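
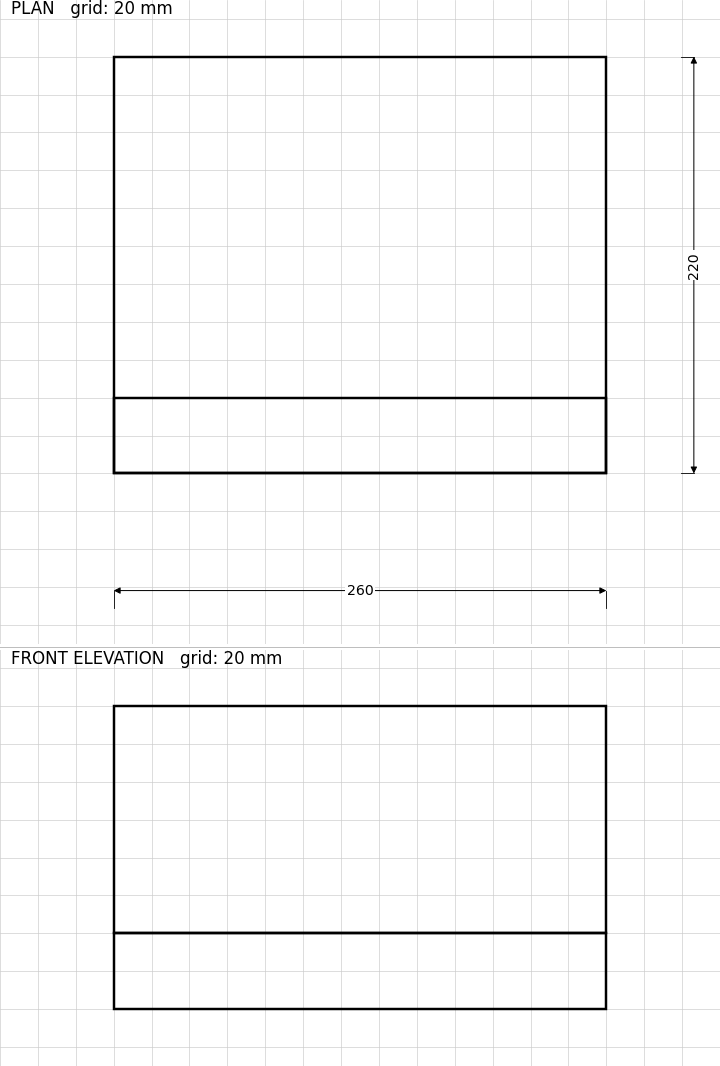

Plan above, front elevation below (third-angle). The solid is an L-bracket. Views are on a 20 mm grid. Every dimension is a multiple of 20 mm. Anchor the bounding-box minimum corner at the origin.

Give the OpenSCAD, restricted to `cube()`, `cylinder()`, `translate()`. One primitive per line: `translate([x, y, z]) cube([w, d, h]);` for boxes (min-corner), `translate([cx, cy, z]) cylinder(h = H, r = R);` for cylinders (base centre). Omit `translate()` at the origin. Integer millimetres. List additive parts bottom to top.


cube([260, 220, 40]);
translate([0, 0, 40]) cube([260, 40, 120]);


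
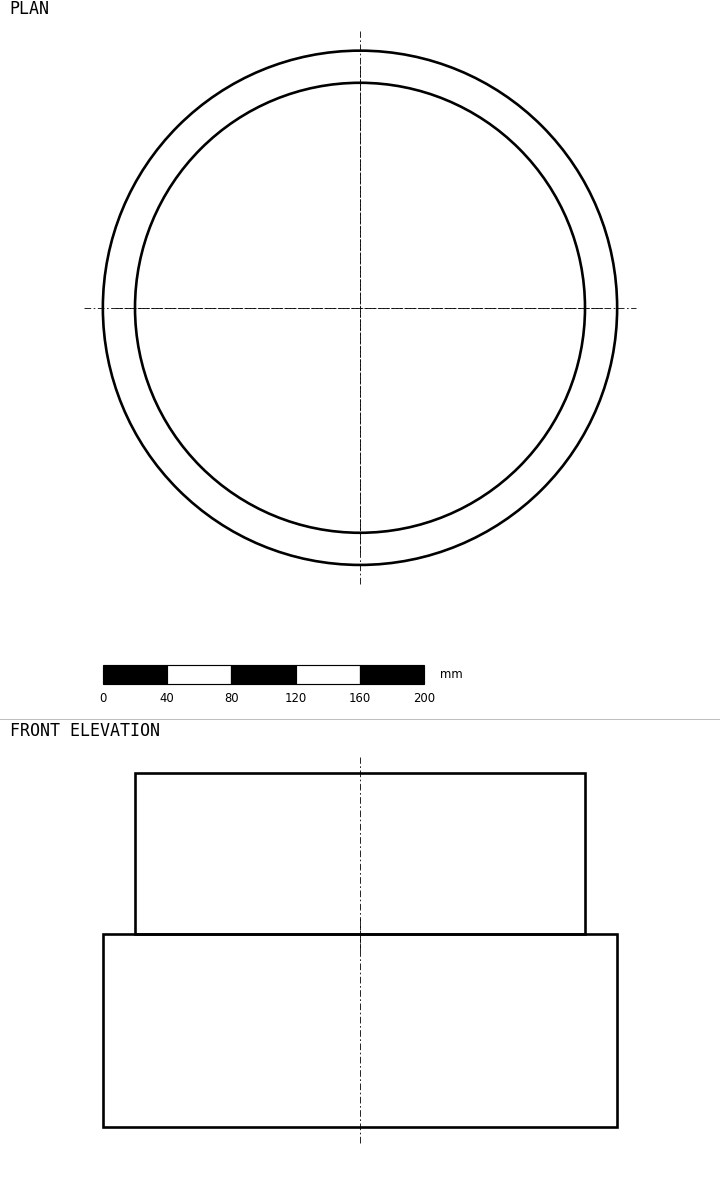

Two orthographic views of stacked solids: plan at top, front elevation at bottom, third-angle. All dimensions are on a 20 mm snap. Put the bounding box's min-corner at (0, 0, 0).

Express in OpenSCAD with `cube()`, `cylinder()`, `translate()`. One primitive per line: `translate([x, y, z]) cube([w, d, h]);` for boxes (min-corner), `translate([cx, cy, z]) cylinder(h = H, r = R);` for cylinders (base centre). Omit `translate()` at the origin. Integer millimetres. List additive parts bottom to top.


translate([160, 160, 0]) cylinder(h = 120, r = 160);
translate([160, 160, 120]) cylinder(h = 100, r = 140);


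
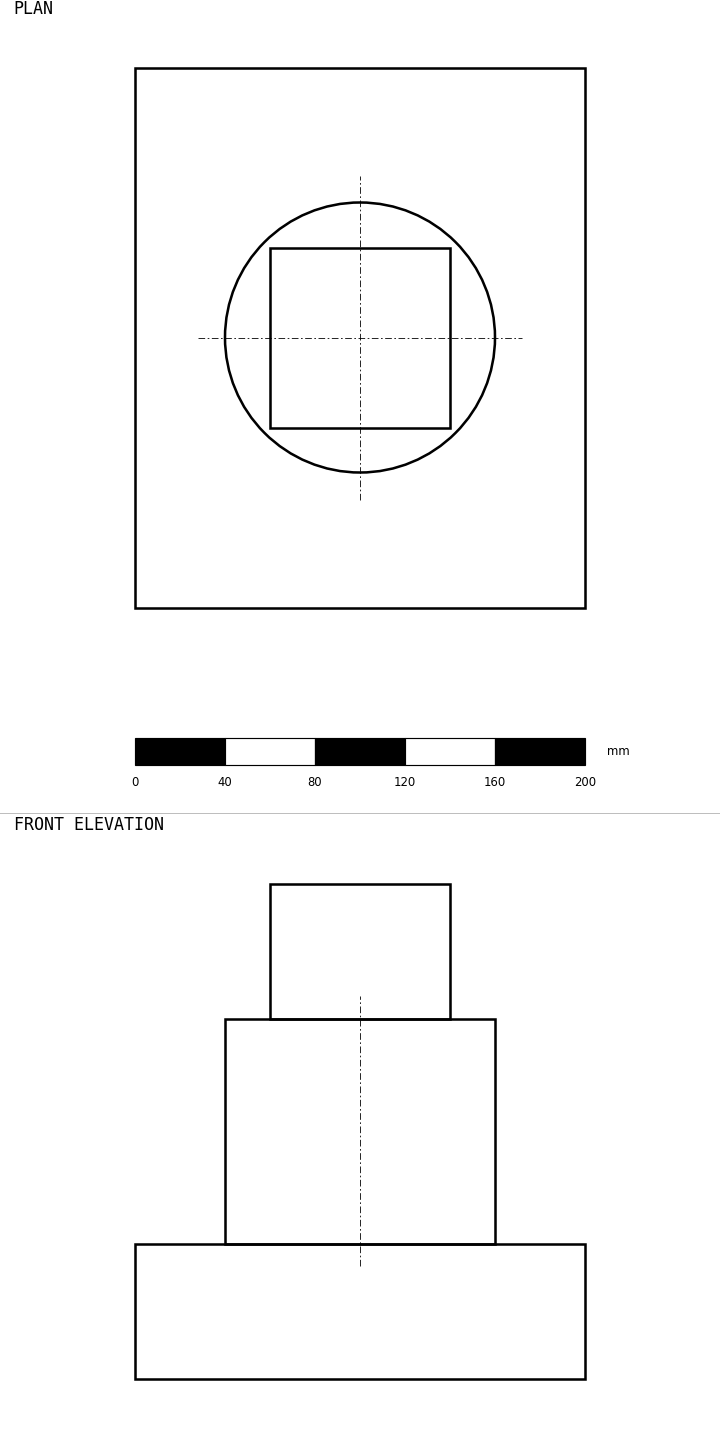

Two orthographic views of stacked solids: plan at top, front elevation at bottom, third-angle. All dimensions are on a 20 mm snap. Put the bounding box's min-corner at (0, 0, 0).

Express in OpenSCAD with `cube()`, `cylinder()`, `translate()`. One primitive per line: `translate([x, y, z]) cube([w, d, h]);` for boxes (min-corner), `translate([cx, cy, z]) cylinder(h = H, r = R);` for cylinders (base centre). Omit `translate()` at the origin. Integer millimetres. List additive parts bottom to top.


cube([200, 240, 60]);
translate([100, 120, 60]) cylinder(h = 100, r = 60);
translate([60, 80, 160]) cube([80, 80, 60]);


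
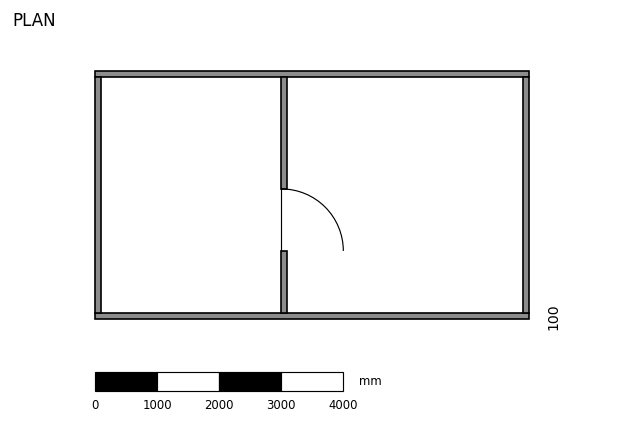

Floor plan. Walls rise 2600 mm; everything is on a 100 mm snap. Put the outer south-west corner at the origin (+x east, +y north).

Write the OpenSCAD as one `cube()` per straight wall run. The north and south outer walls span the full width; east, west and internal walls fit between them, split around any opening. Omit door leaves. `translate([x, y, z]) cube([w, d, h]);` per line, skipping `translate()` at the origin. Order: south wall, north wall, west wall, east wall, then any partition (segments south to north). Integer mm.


cube([7000, 100, 2600]);
translate([0, 3900, 0]) cube([7000, 100, 2600]);
translate([0, 100, 0]) cube([100, 3800, 2600]);
translate([6900, 100, 0]) cube([100, 3800, 2600]);
translate([3000, 100, 0]) cube([100, 1000, 2600]);
translate([3000, 2100, 0]) cube([100, 1800, 2600]);


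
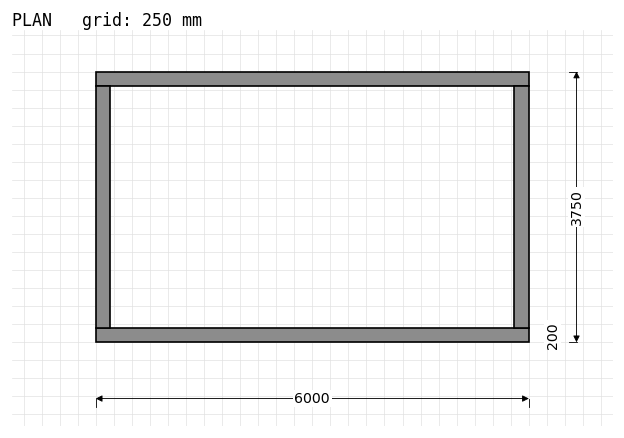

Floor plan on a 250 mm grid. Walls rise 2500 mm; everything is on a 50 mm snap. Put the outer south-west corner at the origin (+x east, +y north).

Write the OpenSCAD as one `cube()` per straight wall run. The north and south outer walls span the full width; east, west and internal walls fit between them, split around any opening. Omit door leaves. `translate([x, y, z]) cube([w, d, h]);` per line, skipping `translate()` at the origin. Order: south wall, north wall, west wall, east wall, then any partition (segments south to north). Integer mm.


cube([6000, 200, 2500]);
translate([0, 3550, 0]) cube([6000, 200, 2500]);
translate([0, 200, 0]) cube([200, 3350, 2500]);
translate([5800, 200, 0]) cube([200, 3350, 2500]);


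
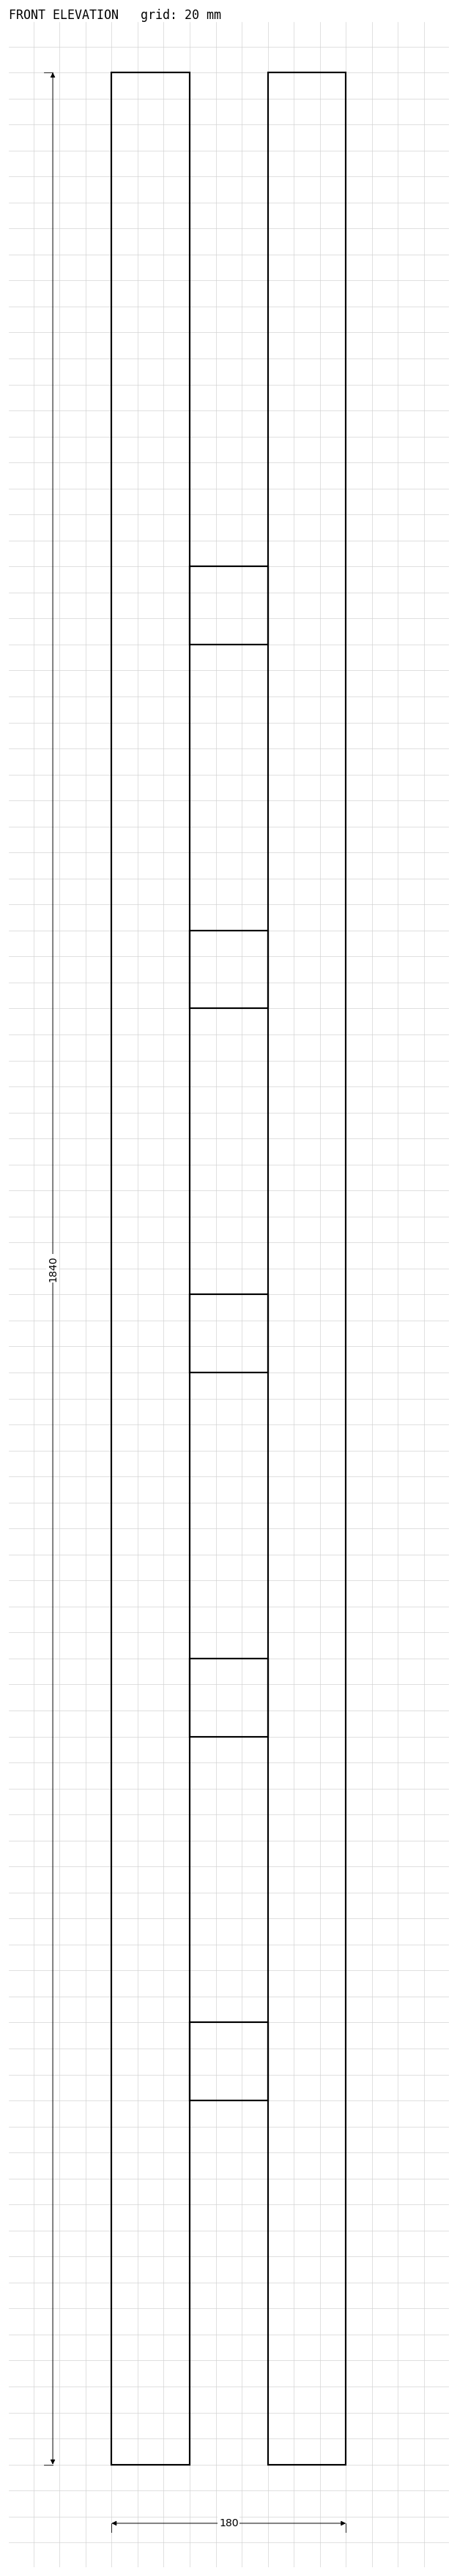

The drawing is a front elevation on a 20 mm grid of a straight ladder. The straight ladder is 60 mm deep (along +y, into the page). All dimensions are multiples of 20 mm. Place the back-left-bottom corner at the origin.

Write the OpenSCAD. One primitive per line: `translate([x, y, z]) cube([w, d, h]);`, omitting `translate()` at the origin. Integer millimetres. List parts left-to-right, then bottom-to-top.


cube([60, 60, 1840]);
translate([60, 0, 280]) cube([60, 60, 60]);
translate([60, 0, 560]) cube([60, 60, 60]);
translate([60, 0, 840]) cube([60, 60, 60]);
translate([60, 0, 1120]) cube([60, 60, 60]);
translate([60, 0, 1400]) cube([60, 60, 60]);
translate([120, 0, 0]) cube([60, 60, 1840]);


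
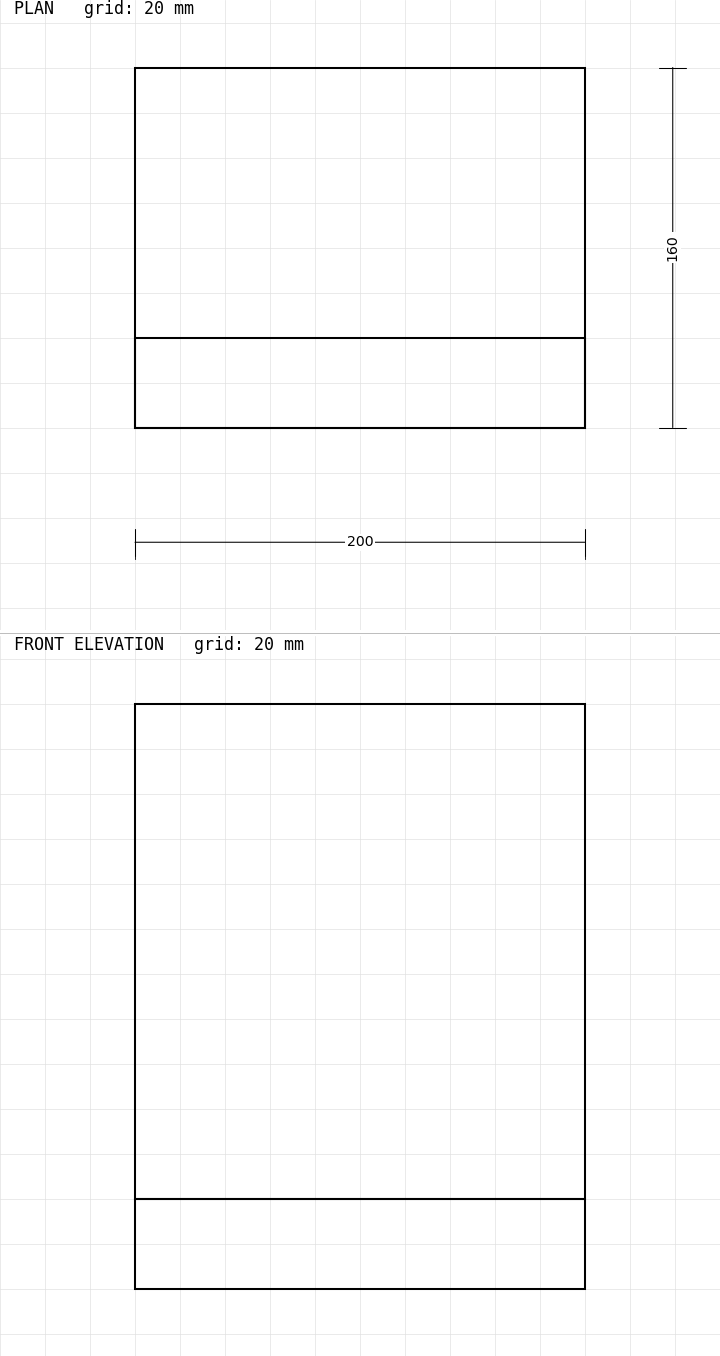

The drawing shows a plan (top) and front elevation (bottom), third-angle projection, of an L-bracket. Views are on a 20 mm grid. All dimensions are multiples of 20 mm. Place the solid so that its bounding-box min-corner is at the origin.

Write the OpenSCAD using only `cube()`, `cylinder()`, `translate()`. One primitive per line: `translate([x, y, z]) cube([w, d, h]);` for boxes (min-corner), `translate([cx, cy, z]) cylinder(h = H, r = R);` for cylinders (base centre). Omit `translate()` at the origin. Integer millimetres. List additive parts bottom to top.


cube([200, 160, 40]);
translate([0, 0, 40]) cube([200, 40, 220]);


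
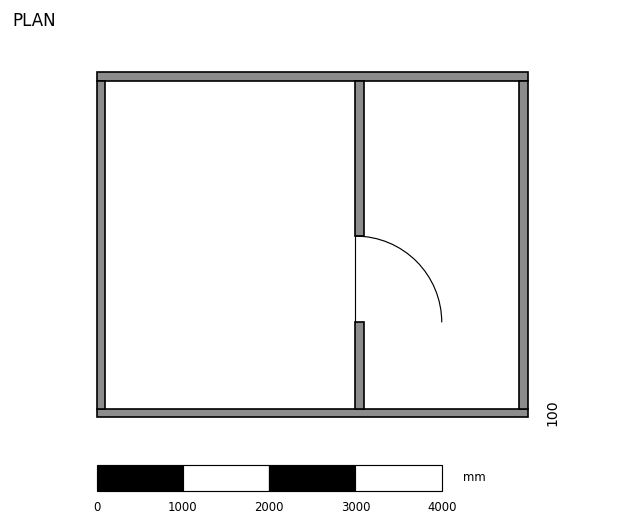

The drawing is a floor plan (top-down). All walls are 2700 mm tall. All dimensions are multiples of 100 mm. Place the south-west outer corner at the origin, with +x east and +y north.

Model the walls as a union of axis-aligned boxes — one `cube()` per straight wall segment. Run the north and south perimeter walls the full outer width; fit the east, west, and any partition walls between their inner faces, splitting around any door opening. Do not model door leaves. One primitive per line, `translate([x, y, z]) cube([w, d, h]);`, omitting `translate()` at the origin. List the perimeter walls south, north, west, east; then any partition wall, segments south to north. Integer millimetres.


cube([5000, 100, 2700]);
translate([0, 3900, 0]) cube([5000, 100, 2700]);
translate([0, 100, 0]) cube([100, 3800, 2700]);
translate([4900, 100, 0]) cube([100, 3800, 2700]);
translate([3000, 100, 0]) cube([100, 1000, 2700]);
translate([3000, 2100, 0]) cube([100, 1800, 2700]);


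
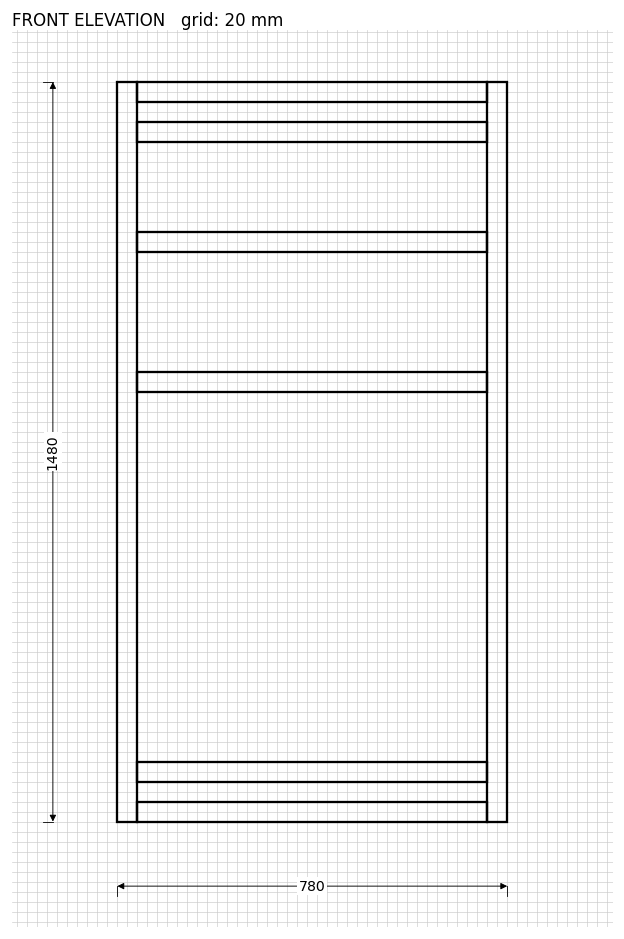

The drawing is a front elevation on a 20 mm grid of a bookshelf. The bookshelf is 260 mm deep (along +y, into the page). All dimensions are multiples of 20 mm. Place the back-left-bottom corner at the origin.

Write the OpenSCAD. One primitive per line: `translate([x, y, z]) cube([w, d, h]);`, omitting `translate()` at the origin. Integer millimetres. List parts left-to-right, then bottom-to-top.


cube([40, 260, 1480]);
translate([40, 0, 0]) cube([700, 260, 40]);
translate([40, 0, 80]) cube([700, 260, 40]);
translate([40, 0, 860]) cube([700, 260, 40]);
translate([40, 0, 1140]) cube([700, 260, 40]);
translate([40, 0, 1360]) cube([700, 260, 40]);
translate([40, 0, 1440]) cube([700, 260, 40]);
translate([740, 0, 0]) cube([40, 260, 1480]);


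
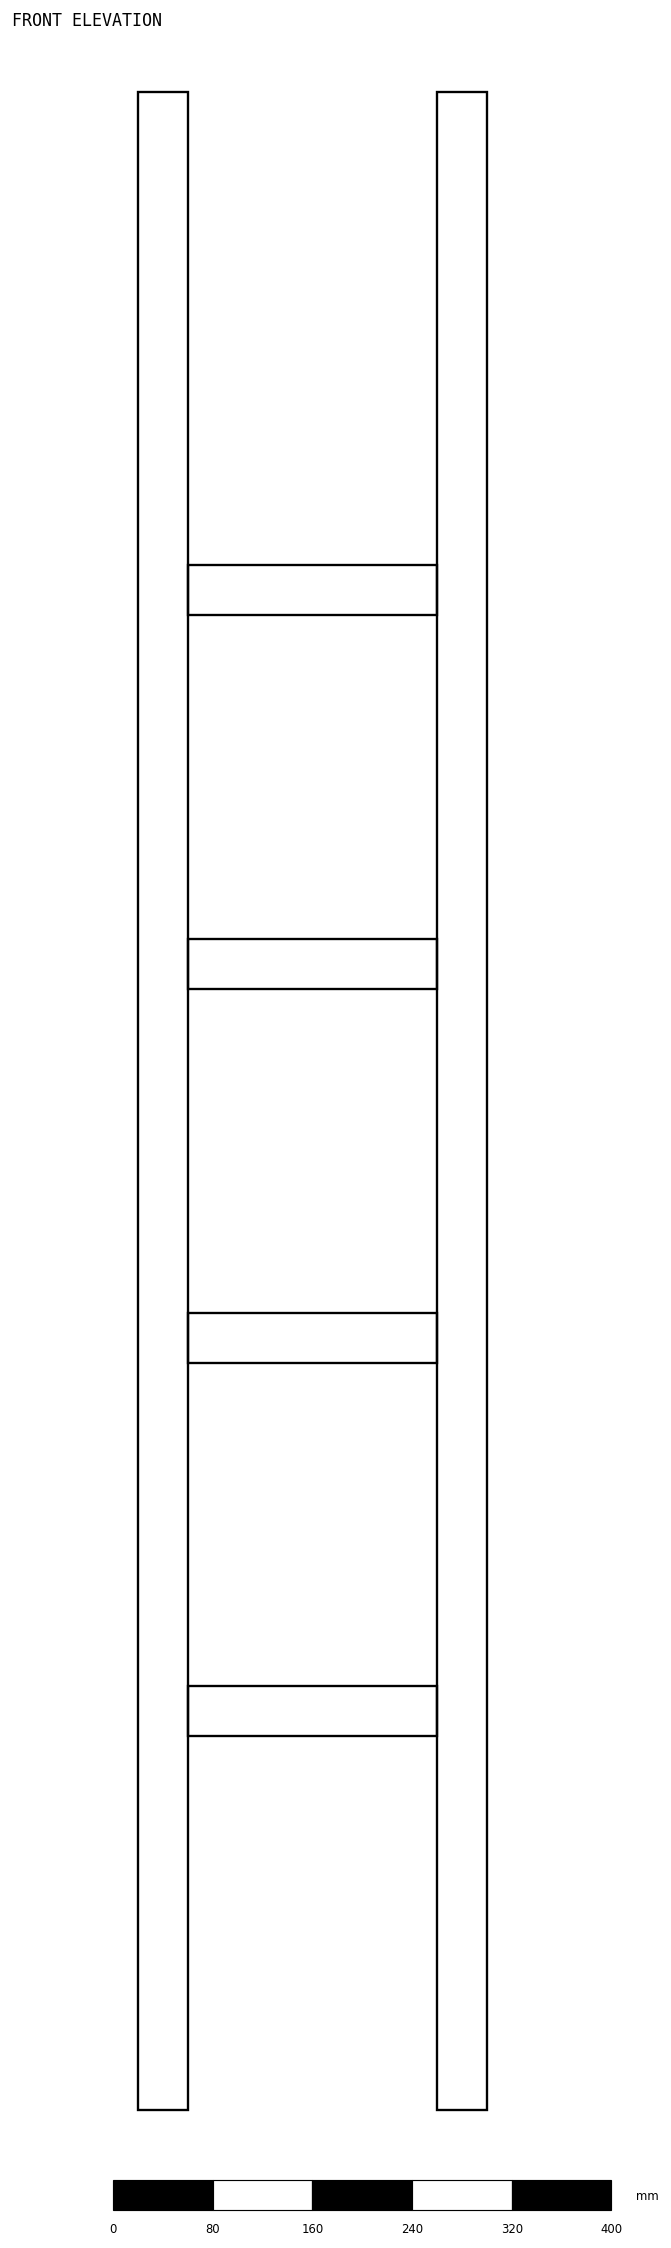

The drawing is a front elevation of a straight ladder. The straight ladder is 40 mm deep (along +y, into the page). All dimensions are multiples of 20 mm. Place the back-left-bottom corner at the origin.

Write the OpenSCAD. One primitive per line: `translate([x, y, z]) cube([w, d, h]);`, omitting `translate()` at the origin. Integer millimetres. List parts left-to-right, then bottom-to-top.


cube([40, 40, 1620]);
translate([40, 0, 300]) cube([200, 40, 40]);
translate([40, 0, 600]) cube([200, 40, 40]);
translate([40, 0, 900]) cube([200, 40, 40]);
translate([40, 0, 1200]) cube([200, 40, 40]);
translate([240, 0, 0]) cube([40, 40, 1620]);


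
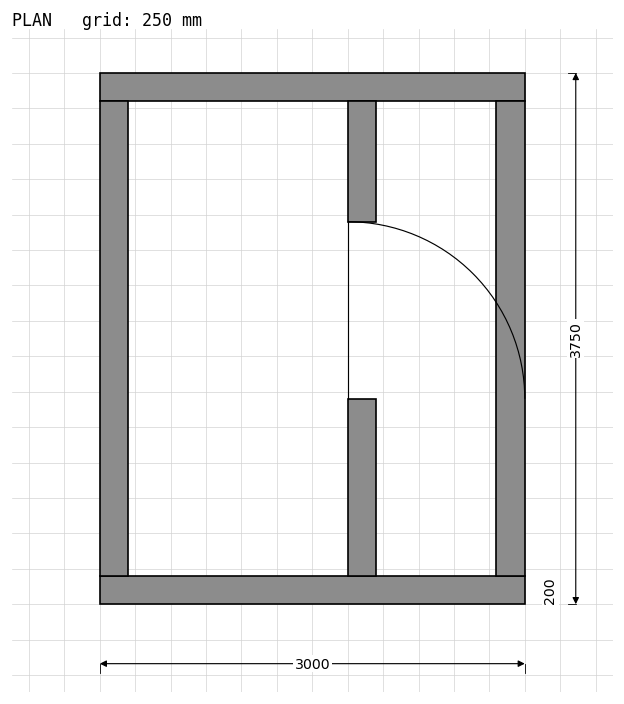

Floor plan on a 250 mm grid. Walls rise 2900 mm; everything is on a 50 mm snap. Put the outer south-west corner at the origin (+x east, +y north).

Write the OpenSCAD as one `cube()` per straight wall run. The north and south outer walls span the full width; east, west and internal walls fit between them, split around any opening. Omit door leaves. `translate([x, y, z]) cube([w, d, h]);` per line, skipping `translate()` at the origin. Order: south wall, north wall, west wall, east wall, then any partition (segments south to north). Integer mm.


cube([3000, 200, 2900]);
translate([0, 3550, 0]) cube([3000, 200, 2900]);
translate([0, 200, 0]) cube([200, 3350, 2900]);
translate([2800, 200, 0]) cube([200, 3350, 2900]);
translate([1750, 200, 0]) cube([200, 1250, 2900]);
translate([1750, 2700, 0]) cube([200, 850, 2900]);


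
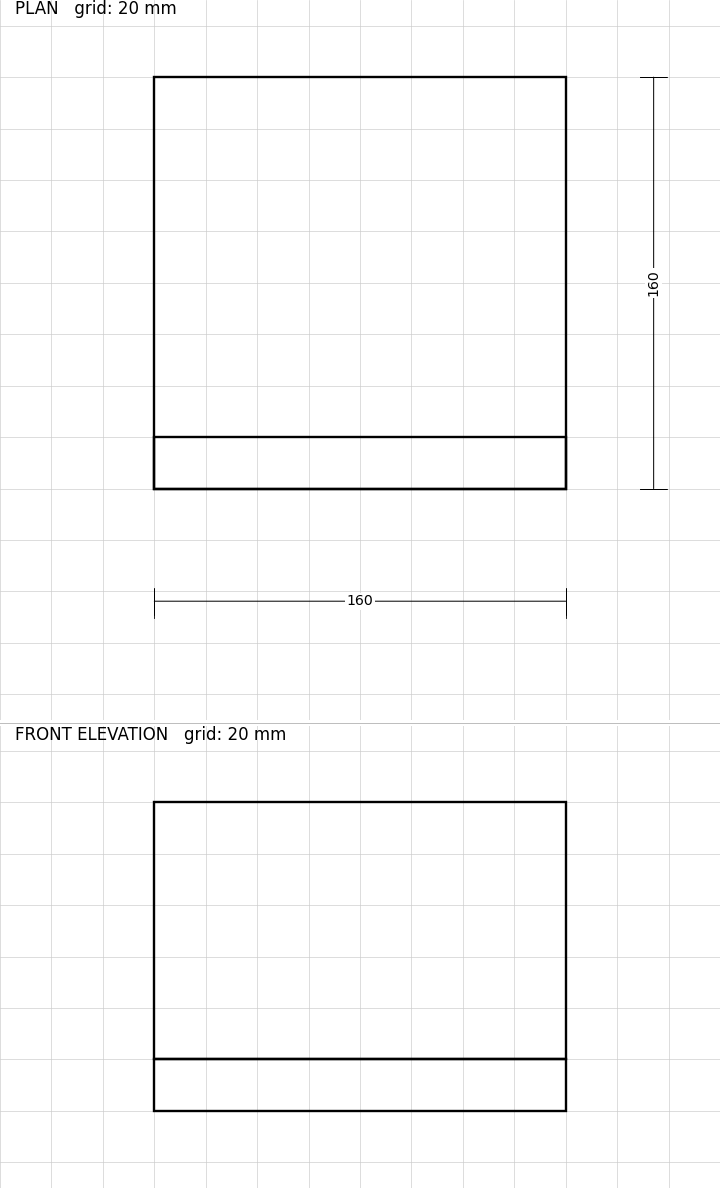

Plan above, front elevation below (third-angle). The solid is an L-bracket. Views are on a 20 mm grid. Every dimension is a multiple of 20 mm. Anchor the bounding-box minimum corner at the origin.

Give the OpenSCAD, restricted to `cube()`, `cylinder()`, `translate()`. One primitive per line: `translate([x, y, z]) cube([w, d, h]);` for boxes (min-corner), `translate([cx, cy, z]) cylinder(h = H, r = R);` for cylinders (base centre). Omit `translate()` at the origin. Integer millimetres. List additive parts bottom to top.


cube([160, 160, 20]);
translate([0, 0, 20]) cube([160, 20, 100]);


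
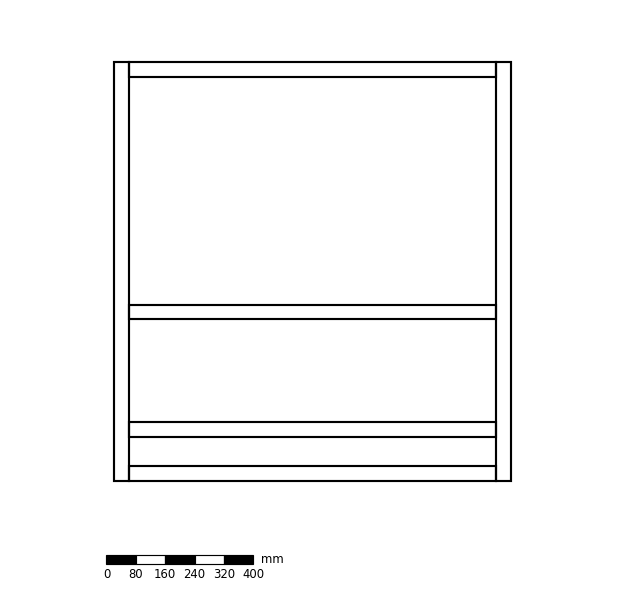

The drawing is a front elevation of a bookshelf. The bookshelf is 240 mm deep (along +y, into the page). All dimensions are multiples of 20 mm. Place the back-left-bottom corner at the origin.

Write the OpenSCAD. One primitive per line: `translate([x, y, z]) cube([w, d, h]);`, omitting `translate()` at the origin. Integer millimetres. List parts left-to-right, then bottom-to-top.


cube([40, 240, 1140]);
translate([40, 0, 0]) cube([1000, 240, 40]);
translate([40, 0, 120]) cube([1000, 240, 40]);
translate([40, 0, 440]) cube([1000, 240, 40]);
translate([40, 0, 1100]) cube([1000, 240, 40]);
translate([1040, 0, 0]) cube([40, 240, 1140]);


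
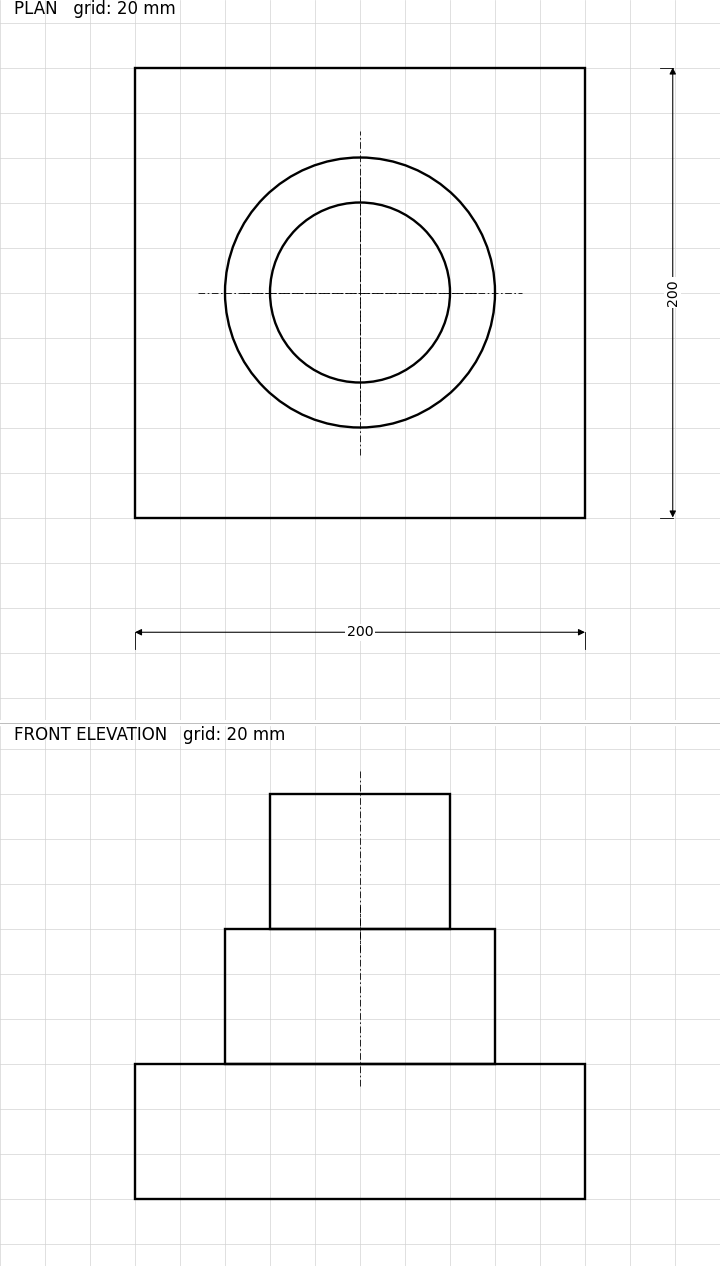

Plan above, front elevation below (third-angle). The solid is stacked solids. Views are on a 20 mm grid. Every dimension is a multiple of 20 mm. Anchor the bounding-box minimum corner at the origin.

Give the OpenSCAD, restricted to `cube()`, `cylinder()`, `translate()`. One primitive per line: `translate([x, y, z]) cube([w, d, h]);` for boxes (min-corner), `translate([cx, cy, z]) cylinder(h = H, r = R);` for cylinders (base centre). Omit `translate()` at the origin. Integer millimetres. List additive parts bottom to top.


cube([200, 200, 60]);
translate([100, 100, 60]) cylinder(h = 60, r = 60);
translate([100, 100, 120]) cylinder(h = 60, r = 40);


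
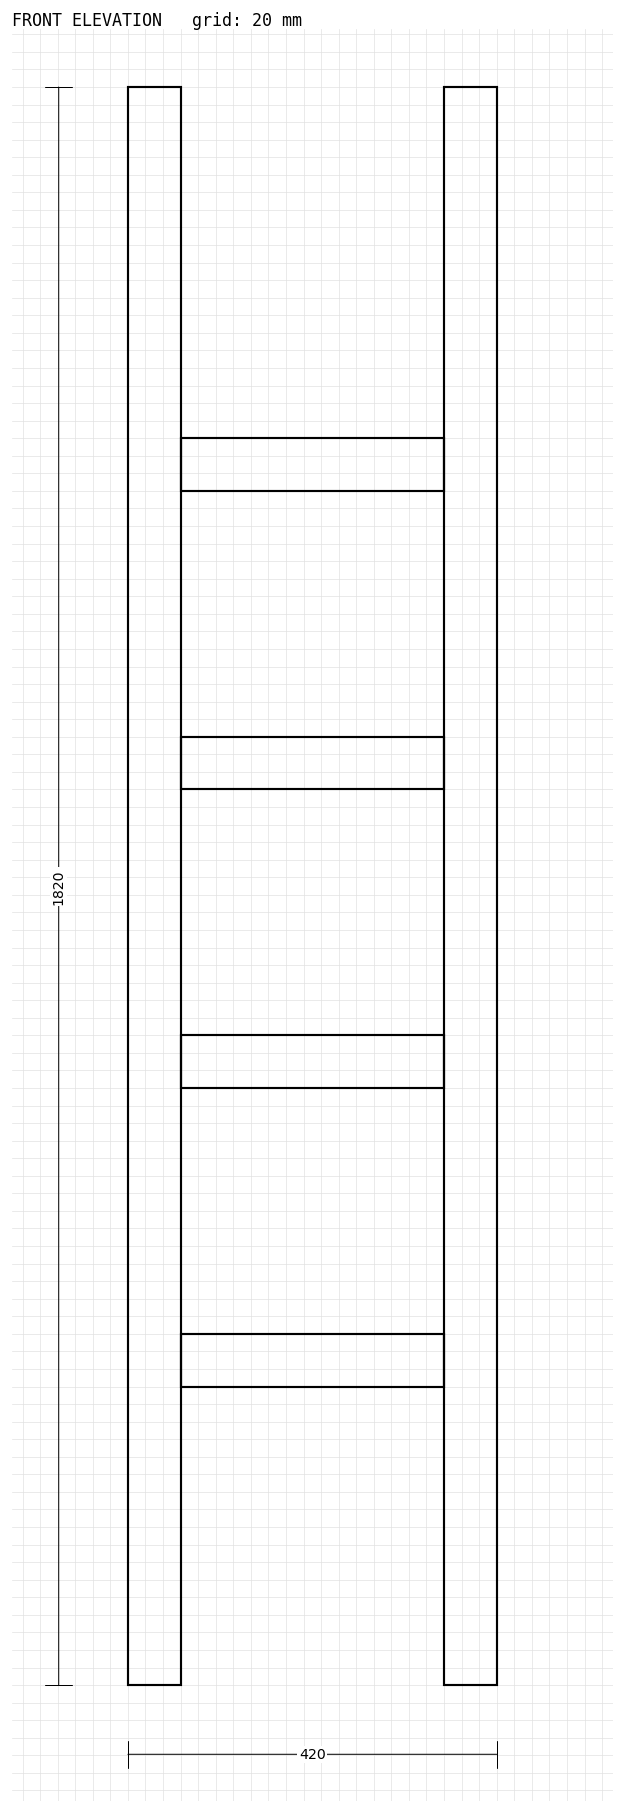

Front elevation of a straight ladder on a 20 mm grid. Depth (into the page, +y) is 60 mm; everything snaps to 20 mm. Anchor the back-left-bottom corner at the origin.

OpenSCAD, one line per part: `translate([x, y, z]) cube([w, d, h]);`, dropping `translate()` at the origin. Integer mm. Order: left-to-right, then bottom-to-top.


cube([60, 60, 1820]);
translate([60, 0, 340]) cube([300, 60, 60]);
translate([60, 0, 680]) cube([300, 60, 60]);
translate([60, 0, 1020]) cube([300, 60, 60]);
translate([60, 0, 1360]) cube([300, 60, 60]);
translate([360, 0, 0]) cube([60, 60, 1820]);


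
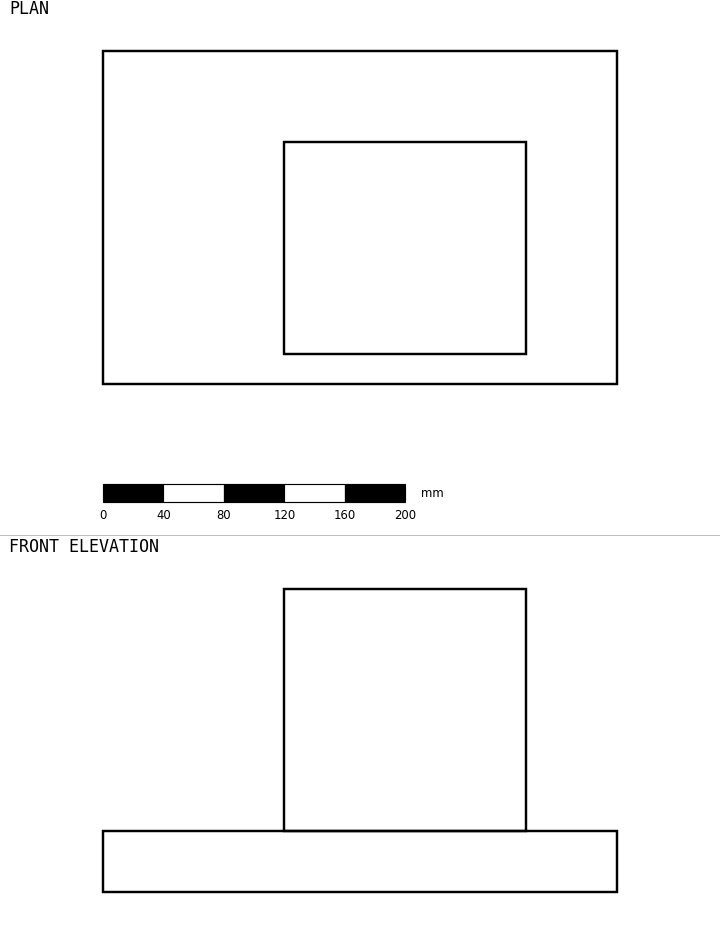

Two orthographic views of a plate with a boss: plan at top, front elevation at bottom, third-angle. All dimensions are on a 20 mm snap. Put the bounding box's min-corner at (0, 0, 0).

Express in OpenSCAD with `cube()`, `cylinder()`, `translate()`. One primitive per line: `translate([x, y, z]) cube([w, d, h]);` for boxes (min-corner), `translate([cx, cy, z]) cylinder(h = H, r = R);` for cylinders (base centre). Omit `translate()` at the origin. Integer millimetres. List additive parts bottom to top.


cube([340, 220, 40]);
translate([120, 20, 40]) cube([160, 140, 160]);


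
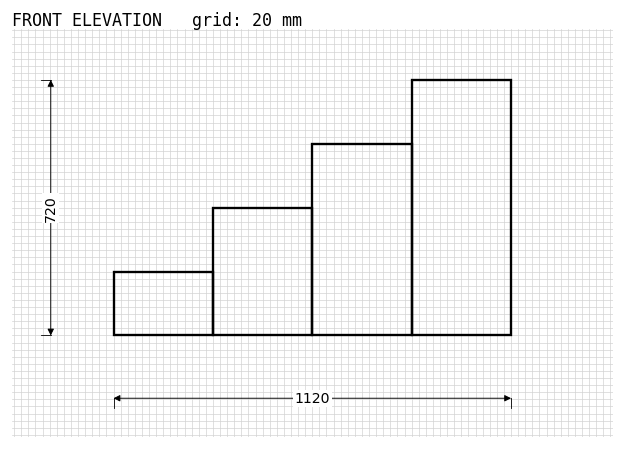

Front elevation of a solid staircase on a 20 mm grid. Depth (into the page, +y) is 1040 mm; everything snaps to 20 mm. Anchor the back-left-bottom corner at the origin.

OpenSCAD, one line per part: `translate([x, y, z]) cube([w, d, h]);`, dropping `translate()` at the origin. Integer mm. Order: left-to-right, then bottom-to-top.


cube([280, 1040, 180]);
translate([280, 0, 0]) cube([280, 1040, 360]);
translate([560, 0, 0]) cube([280, 1040, 540]);
translate([840, 0, 0]) cube([280, 1040, 720]);


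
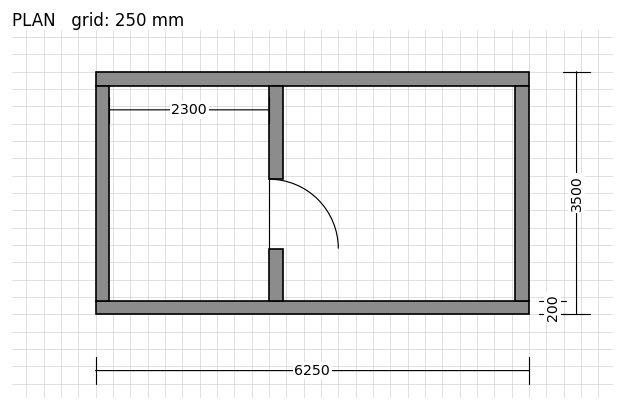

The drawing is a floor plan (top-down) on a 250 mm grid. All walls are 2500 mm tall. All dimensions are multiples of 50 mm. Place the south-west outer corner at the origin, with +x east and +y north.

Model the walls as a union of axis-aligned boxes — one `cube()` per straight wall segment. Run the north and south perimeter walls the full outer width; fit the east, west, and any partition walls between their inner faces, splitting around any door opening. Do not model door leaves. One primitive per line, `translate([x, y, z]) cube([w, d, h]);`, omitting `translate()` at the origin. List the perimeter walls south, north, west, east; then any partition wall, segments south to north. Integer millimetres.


cube([6250, 200, 2500]);
translate([0, 3300, 0]) cube([6250, 200, 2500]);
translate([0, 200, 0]) cube([200, 3100, 2500]);
translate([6050, 200, 0]) cube([200, 3100, 2500]);
translate([2500, 200, 0]) cube([200, 750, 2500]);
translate([2500, 1950, 0]) cube([200, 1350, 2500]);


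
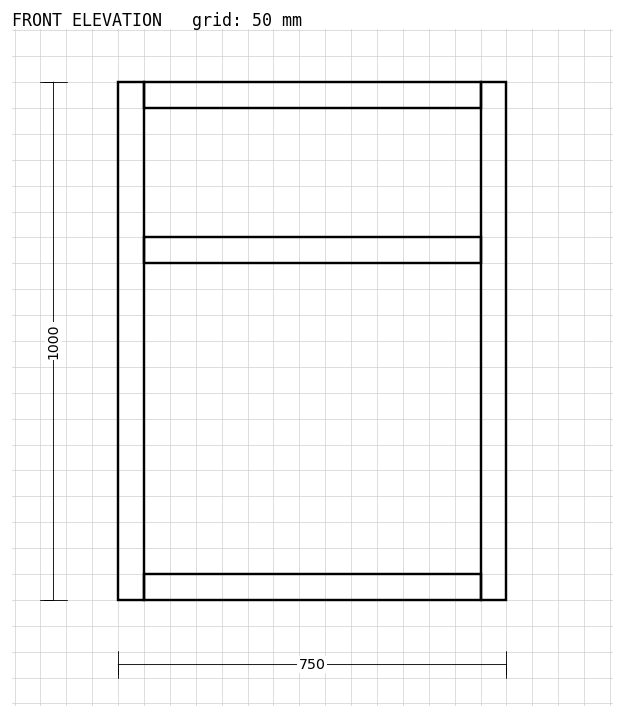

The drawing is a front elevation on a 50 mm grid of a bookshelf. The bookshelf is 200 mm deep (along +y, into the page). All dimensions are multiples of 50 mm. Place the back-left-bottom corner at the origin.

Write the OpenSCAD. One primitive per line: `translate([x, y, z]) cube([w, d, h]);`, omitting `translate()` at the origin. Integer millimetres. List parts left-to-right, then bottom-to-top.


cube([50, 200, 1000]);
translate([50, 0, 0]) cube([650, 200, 50]);
translate([50, 0, 650]) cube([650, 200, 50]);
translate([50, 0, 950]) cube([650, 200, 50]);
translate([700, 0, 0]) cube([50, 200, 1000]);


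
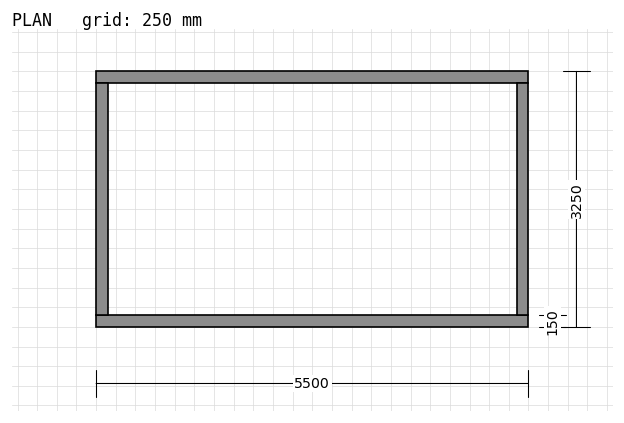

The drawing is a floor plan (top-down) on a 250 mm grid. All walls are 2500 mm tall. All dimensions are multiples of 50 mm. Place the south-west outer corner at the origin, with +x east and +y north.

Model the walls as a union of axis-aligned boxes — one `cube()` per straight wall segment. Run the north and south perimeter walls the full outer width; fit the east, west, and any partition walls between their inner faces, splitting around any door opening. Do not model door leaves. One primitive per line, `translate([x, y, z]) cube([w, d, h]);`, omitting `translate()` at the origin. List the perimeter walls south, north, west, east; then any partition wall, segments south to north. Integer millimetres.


cube([5500, 150, 2500]);
translate([0, 3100, 0]) cube([5500, 150, 2500]);
translate([0, 150, 0]) cube([150, 2950, 2500]);
translate([5350, 150, 0]) cube([150, 2950, 2500]);


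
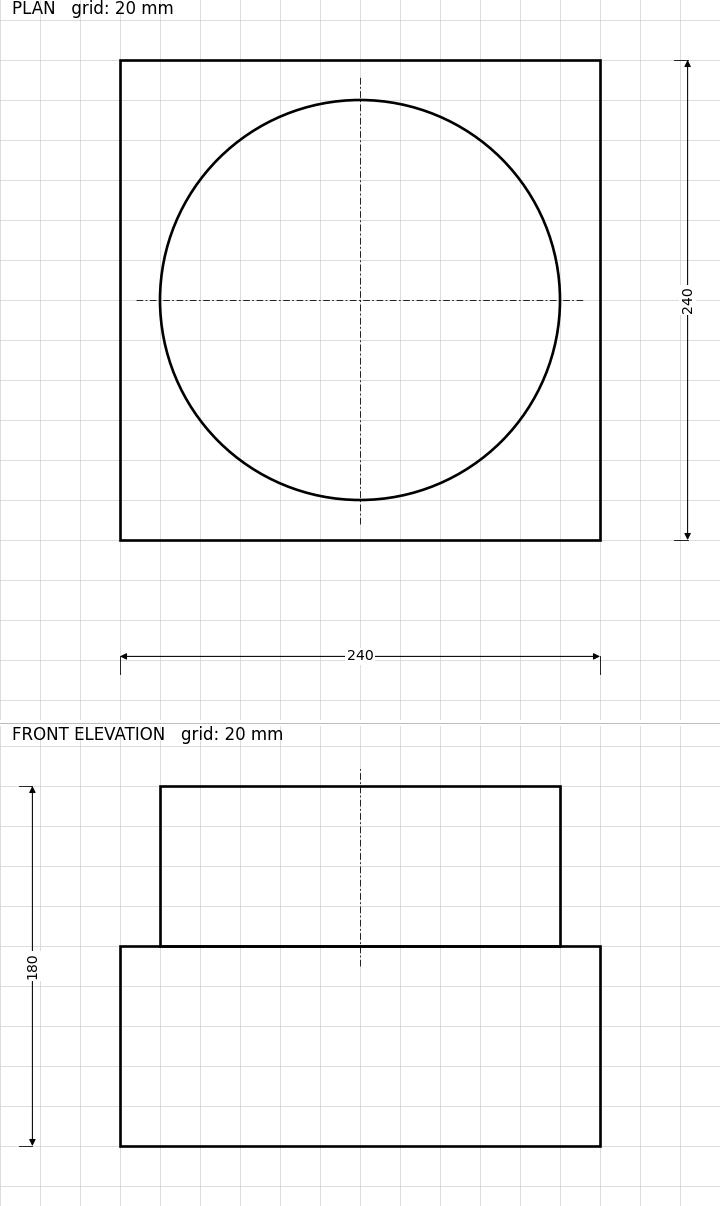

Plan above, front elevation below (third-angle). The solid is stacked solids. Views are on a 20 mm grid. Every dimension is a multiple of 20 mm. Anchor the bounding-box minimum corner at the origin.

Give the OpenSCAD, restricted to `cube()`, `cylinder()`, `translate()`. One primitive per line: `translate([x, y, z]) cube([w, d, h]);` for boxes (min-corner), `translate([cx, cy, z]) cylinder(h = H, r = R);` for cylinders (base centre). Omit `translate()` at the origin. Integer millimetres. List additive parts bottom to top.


cube([240, 240, 100]);
translate([120, 120, 100]) cylinder(h = 80, r = 100);


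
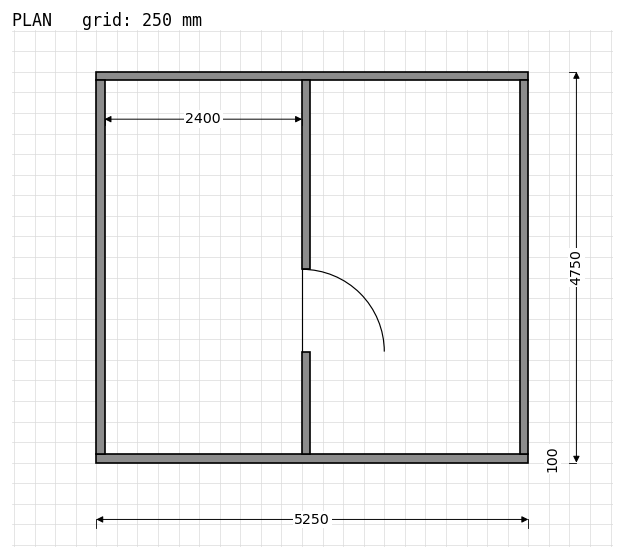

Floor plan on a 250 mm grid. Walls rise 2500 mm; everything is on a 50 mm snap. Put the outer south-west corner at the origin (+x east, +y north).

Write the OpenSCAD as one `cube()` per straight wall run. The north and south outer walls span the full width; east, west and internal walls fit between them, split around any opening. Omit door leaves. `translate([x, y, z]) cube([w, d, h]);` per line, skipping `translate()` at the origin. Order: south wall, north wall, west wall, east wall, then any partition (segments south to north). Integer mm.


cube([5250, 100, 2500]);
translate([0, 4650, 0]) cube([5250, 100, 2500]);
translate([0, 100, 0]) cube([100, 4550, 2500]);
translate([5150, 100, 0]) cube([100, 4550, 2500]);
translate([2500, 100, 0]) cube([100, 1250, 2500]);
translate([2500, 2350, 0]) cube([100, 2300, 2500]);


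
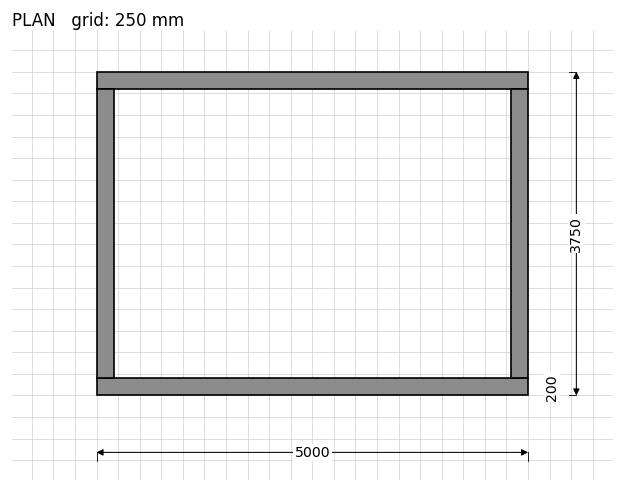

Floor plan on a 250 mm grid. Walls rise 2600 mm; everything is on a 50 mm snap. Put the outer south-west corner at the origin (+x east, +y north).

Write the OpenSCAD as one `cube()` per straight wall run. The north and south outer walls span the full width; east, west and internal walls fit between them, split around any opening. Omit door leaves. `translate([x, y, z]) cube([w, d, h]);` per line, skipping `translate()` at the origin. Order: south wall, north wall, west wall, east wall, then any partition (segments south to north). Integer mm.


cube([5000, 200, 2600]);
translate([0, 3550, 0]) cube([5000, 200, 2600]);
translate([0, 200, 0]) cube([200, 3350, 2600]);
translate([4800, 200, 0]) cube([200, 3350, 2600]);


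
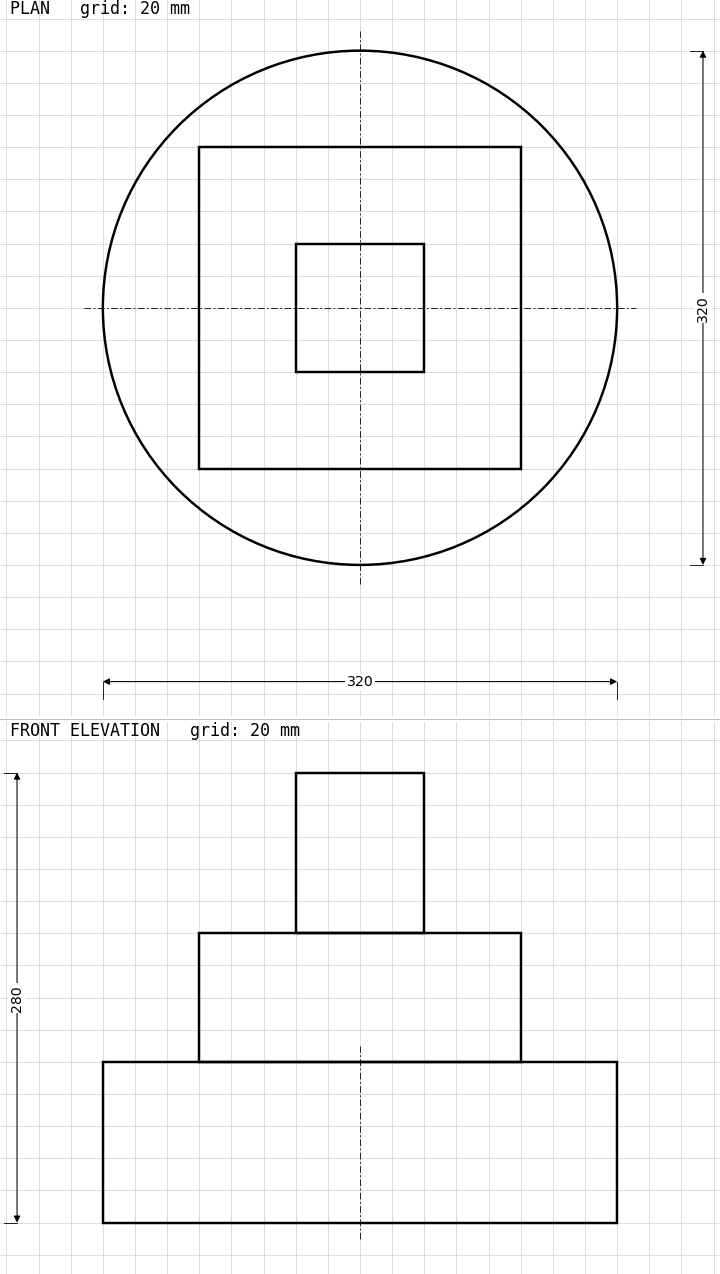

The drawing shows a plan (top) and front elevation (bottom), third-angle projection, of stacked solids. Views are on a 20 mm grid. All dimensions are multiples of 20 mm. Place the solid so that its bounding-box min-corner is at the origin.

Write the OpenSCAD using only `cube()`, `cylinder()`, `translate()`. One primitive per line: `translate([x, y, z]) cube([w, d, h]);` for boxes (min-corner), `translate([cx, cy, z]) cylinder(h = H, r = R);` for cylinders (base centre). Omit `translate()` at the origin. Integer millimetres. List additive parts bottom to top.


translate([160, 160, 0]) cylinder(h = 100, r = 160);
translate([60, 60, 100]) cube([200, 200, 80]);
translate([120, 120, 180]) cube([80, 80, 100]);


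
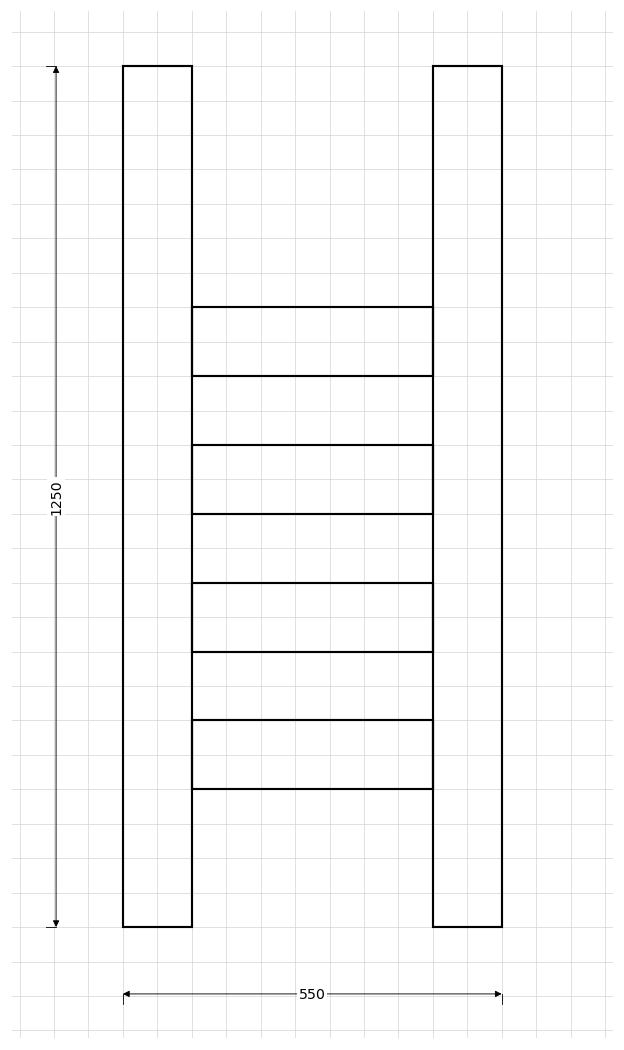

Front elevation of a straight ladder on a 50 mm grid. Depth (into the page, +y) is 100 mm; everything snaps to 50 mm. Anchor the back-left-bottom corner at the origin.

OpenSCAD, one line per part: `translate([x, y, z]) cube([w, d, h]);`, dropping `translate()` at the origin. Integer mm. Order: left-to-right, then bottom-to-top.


cube([100, 100, 1250]);
translate([100, 0, 200]) cube([350, 100, 100]);
translate([100, 0, 400]) cube([350, 100, 100]);
translate([100, 0, 600]) cube([350, 100, 100]);
translate([100, 0, 800]) cube([350, 100, 100]);
translate([450, 0, 0]) cube([100, 100, 1250]);


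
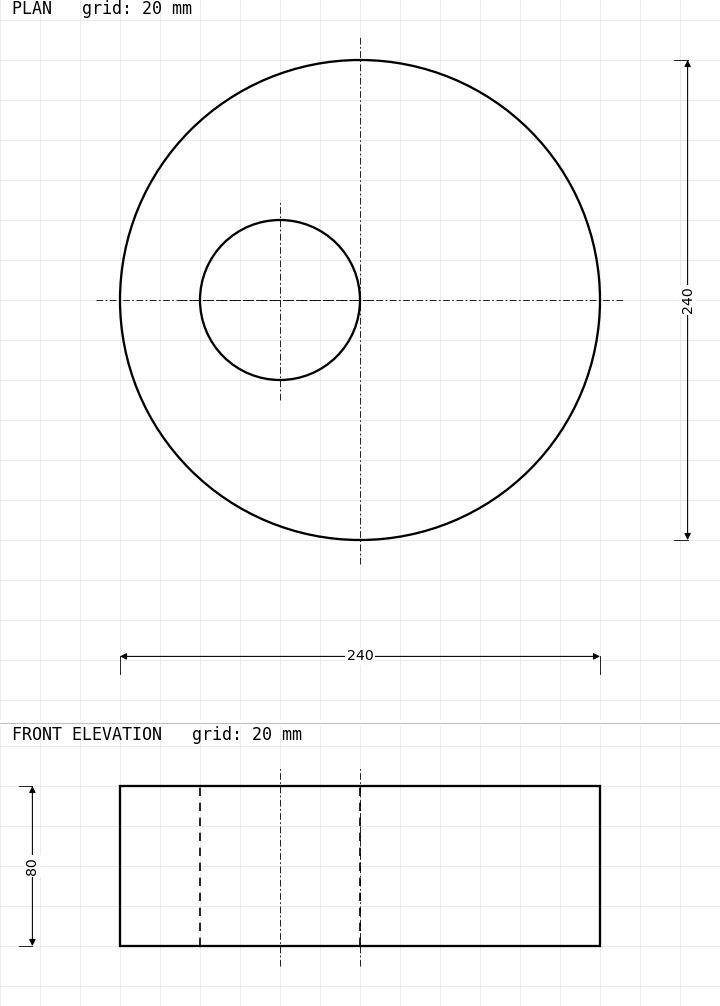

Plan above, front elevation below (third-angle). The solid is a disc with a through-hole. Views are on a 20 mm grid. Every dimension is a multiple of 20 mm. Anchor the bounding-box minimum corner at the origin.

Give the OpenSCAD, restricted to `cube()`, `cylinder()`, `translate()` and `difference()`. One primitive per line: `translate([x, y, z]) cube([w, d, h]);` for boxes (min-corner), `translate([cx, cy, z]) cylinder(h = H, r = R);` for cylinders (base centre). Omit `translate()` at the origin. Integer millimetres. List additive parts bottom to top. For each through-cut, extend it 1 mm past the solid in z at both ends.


difference() {
  translate([120, 120, 0]) cylinder(h = 80, r = 120);
  translate([80, 120, -1]) cylinder(h = 82, r = 40);
}


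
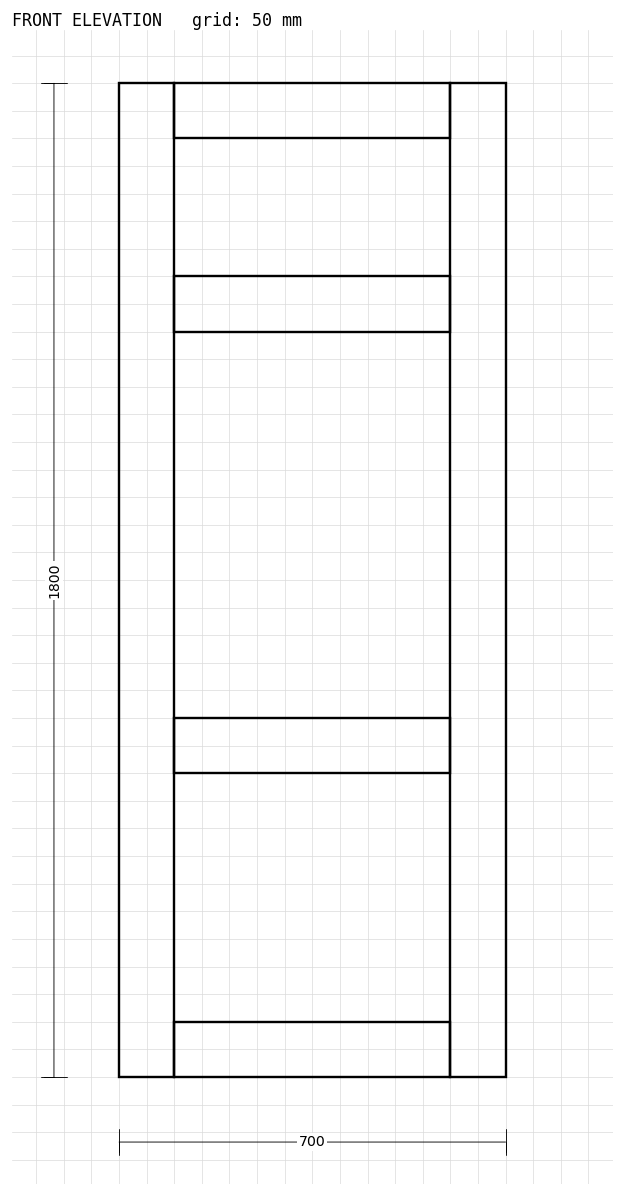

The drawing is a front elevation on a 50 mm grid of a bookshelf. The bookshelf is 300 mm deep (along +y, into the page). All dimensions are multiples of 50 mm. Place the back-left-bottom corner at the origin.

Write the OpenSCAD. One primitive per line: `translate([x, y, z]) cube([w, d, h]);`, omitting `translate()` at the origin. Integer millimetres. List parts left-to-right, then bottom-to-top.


cube([100, 300, 1800]);
translate([100, 0, 0]) cube([500, 300, 100]);
translate([100, 0, 550]) cube([500, 300, 100]);
translate([100, 0, 1350]) cube([500, 300, 100]);
translate([100, 0, 1700]) cube([500, 300, 100]);
translate([600, 0, 0]) cube([100, 300, 1800]);


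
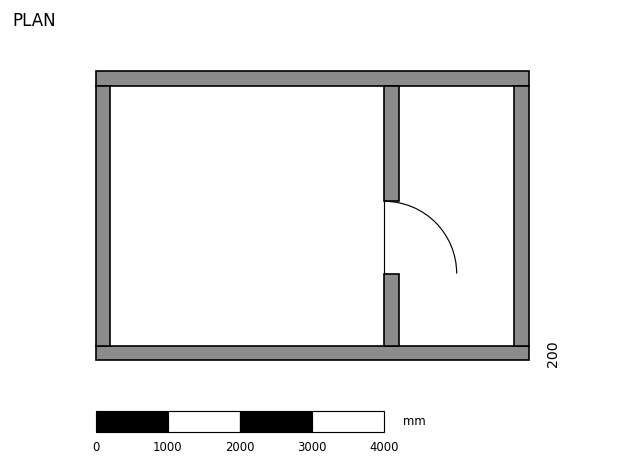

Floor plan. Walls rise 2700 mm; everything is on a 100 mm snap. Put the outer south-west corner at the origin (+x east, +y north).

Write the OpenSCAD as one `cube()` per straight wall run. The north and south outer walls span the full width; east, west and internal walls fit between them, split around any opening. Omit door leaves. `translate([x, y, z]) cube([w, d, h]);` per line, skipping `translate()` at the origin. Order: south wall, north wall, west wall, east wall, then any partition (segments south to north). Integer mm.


cube([6000, 200, 2700]);
translate([0, 3800, 0]) cube([6000, 200, 2700]);
translate([0, 200, 0]) cube([200, 3600, 2700]);
translate([5800, 200, 0]) cube([200, 3600, 2700]);
translate([4000, 200, 0]) cube([200, 1000, 2700]);
translate([4000, 2200, 0]) cube([200, 1600, 2700]);


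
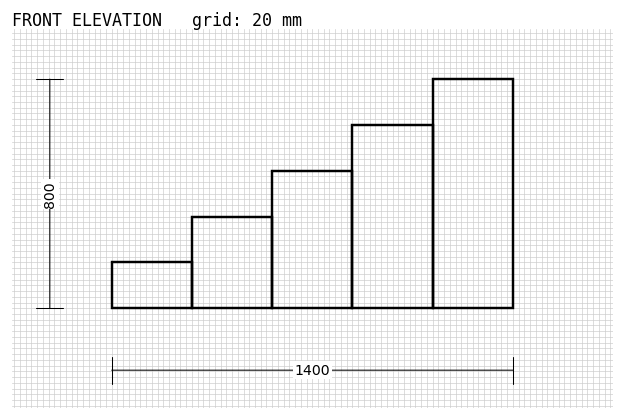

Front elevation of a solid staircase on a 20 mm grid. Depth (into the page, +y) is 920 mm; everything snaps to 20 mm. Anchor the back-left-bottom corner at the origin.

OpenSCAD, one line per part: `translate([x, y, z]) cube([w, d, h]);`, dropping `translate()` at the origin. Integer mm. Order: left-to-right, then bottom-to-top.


cube([280, 920, 160]);
translate([280, 0, 0]) cube([280, 920, 320]);
translate([560, 0, 0]) cube([280, 920, 480]);
translate([840, 0, 0]) cube([280, 920, 640]);
translate([1120, 0, 0]) cube([280, 920, 800]);


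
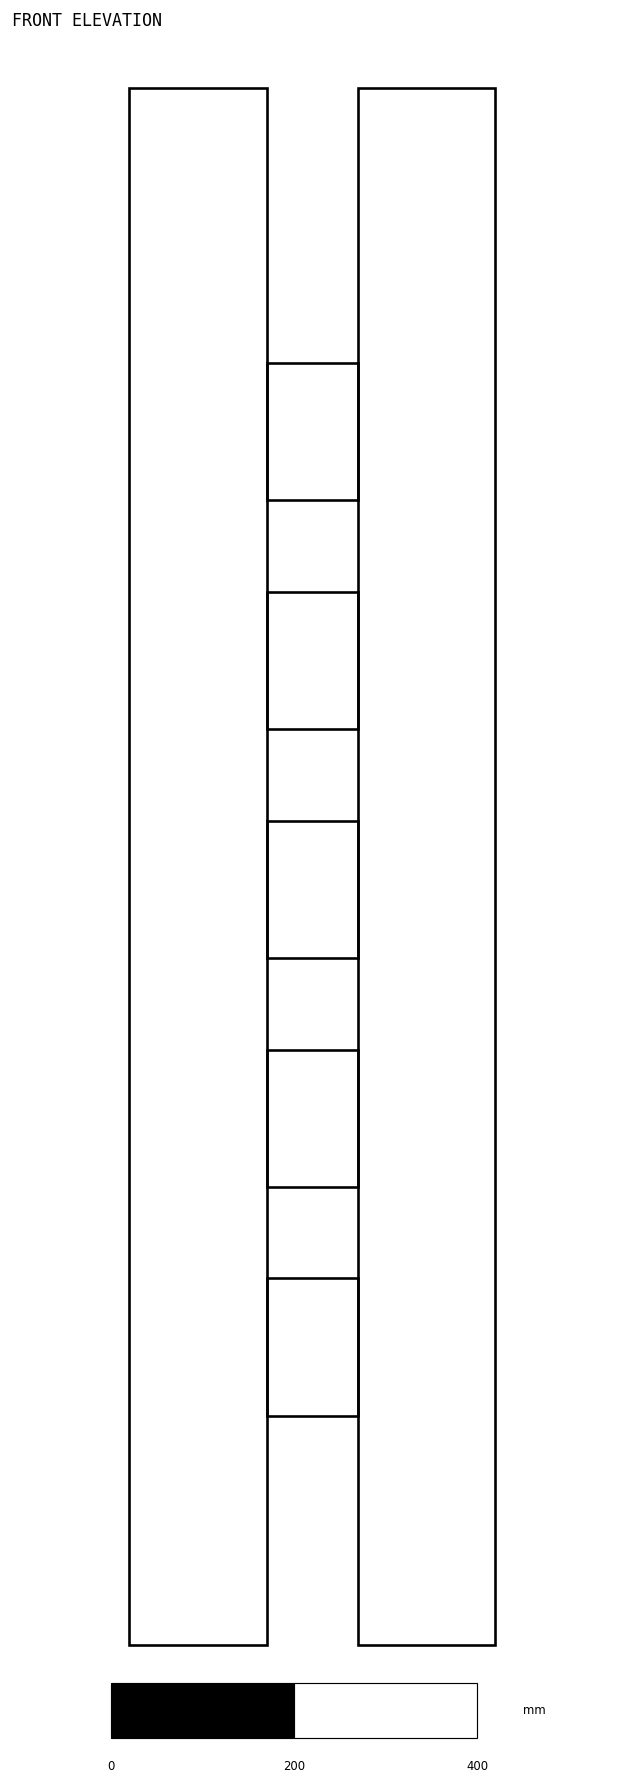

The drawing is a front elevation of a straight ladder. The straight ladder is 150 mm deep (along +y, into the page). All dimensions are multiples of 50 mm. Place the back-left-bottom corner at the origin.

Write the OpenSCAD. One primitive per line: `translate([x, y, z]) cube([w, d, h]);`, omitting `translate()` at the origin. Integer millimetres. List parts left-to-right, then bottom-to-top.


cube([150, 150, 1700]);
translate([150, 0, 250]) cube([100, 150, 150]);
translate([150, 0, 500]) cube([100, 150, 150]);
translate([150, 0, 750]) cube([100, 150, 150]);
translate([150, 0, 1000]) cube([100, 150, 150]);
translate([150, 0, 1250]) cube([100, 150, 150]);
translate([250, 0, 0]) cube([150, 150, 1700]);


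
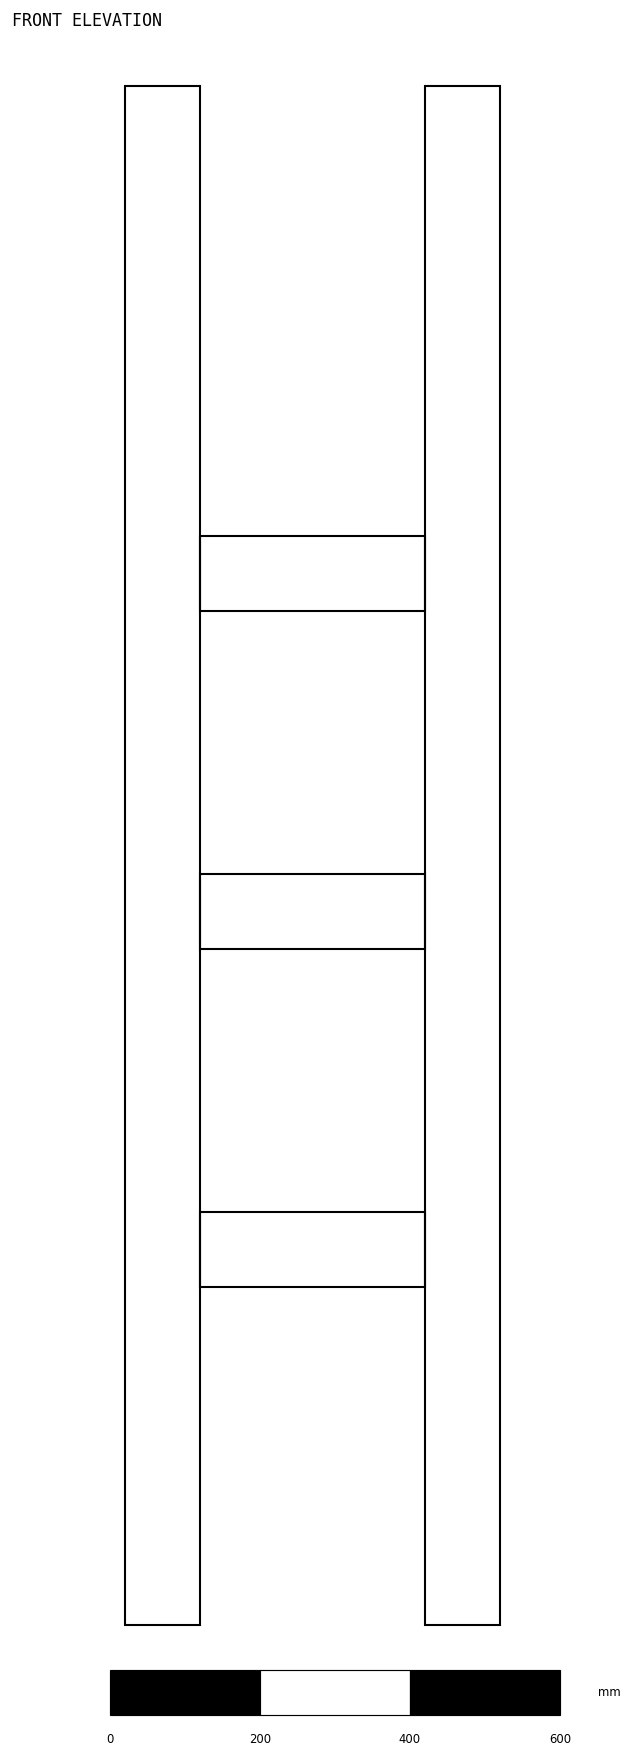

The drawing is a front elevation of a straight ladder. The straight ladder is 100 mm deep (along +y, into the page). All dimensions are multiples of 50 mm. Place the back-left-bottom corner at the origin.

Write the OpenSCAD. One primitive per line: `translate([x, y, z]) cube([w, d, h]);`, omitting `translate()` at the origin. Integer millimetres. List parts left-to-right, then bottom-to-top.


cube([100, 100, 2050]);
translate([100, 0, 450]) cube([300, 100, 100]);
translate([100, 0, 900]) cube([300, 100, 100]);
translate([100, 0, 1350]) cube([300, 100, 100]);
translate([400, 0, 0]) cube([100, 100, 2050]);


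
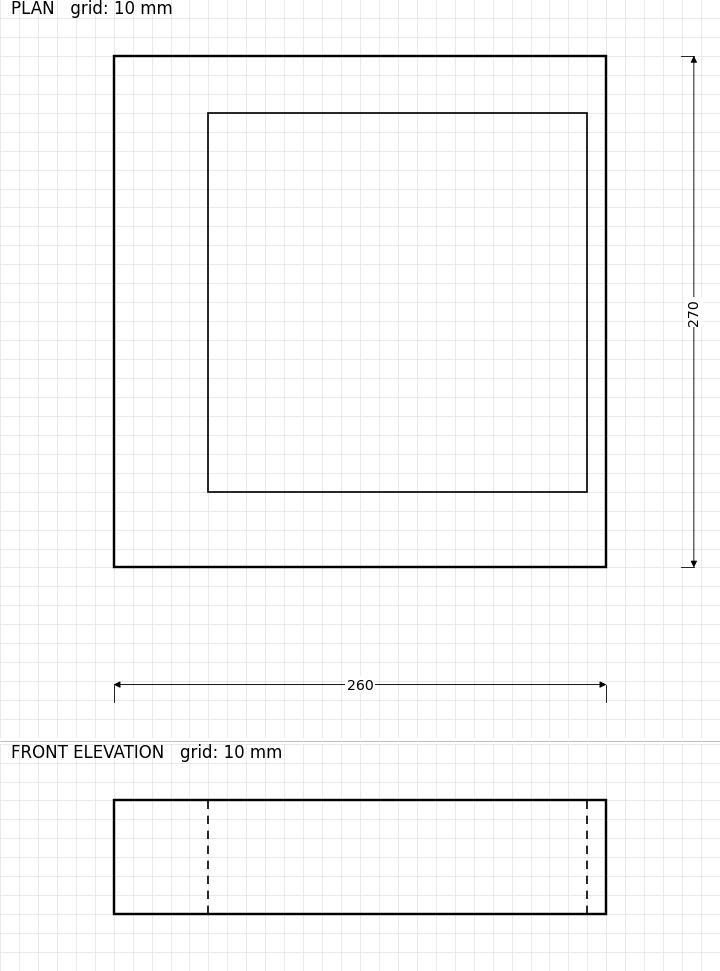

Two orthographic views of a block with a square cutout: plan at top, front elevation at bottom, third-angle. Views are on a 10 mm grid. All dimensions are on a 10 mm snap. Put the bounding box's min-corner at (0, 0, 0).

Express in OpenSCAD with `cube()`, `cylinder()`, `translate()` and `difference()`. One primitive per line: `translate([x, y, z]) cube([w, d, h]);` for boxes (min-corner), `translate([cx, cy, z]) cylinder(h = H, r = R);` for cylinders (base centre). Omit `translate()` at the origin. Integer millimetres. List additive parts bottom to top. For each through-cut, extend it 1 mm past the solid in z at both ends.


difference() {
  cube([260, 270, 60]);
  translate([50, 40, -1]) cube([200, 200, 62]);
}


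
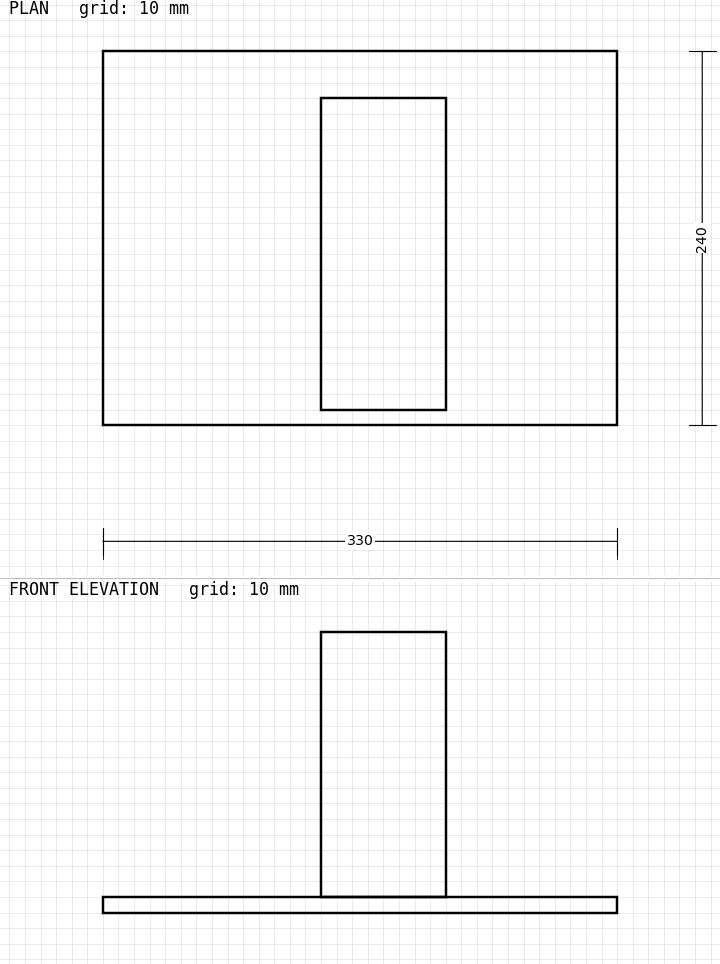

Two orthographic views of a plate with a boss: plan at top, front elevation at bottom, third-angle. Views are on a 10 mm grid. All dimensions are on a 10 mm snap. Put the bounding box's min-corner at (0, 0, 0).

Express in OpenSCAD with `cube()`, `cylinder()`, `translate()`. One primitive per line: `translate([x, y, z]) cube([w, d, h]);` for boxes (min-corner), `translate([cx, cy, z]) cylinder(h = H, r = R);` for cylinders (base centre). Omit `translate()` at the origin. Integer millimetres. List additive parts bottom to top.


cube([330, 240, 10]);
translate([140, 10, 10]) cube([80, 200, 170]);


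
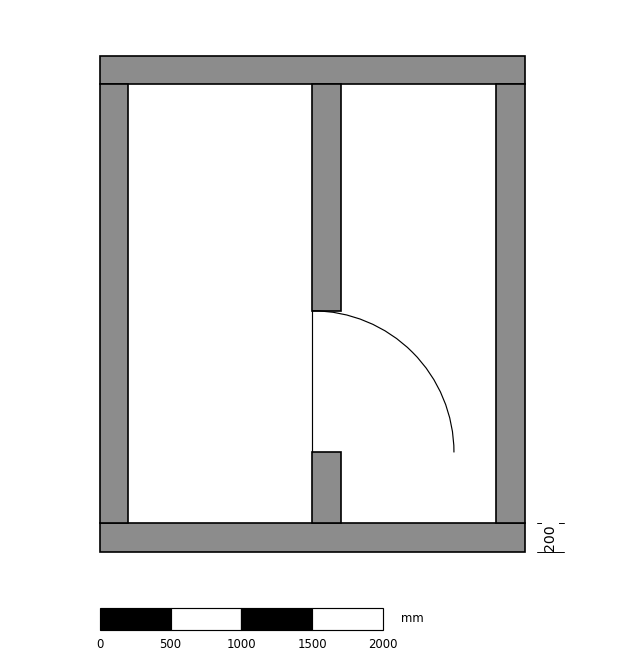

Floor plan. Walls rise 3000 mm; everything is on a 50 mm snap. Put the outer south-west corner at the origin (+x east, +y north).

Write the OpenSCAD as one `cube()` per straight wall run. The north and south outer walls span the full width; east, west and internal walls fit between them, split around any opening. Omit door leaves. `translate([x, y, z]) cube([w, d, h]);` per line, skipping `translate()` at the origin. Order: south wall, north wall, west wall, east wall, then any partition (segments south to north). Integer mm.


cube([3000, 200, 3000]);
translate([0, 3300, 0]) cube([3000, 200, 3000]);
translate([0, 200, 0]) cube([200, 3100, 3000]);
translate([2800, 200, 0]) cube([200, 3100, 3000]);
translate([1500, 200, 0]) cube([200, 500, 3000]);
translate([1500, 1700, 0]) cube([200, 1600, 3000]);
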